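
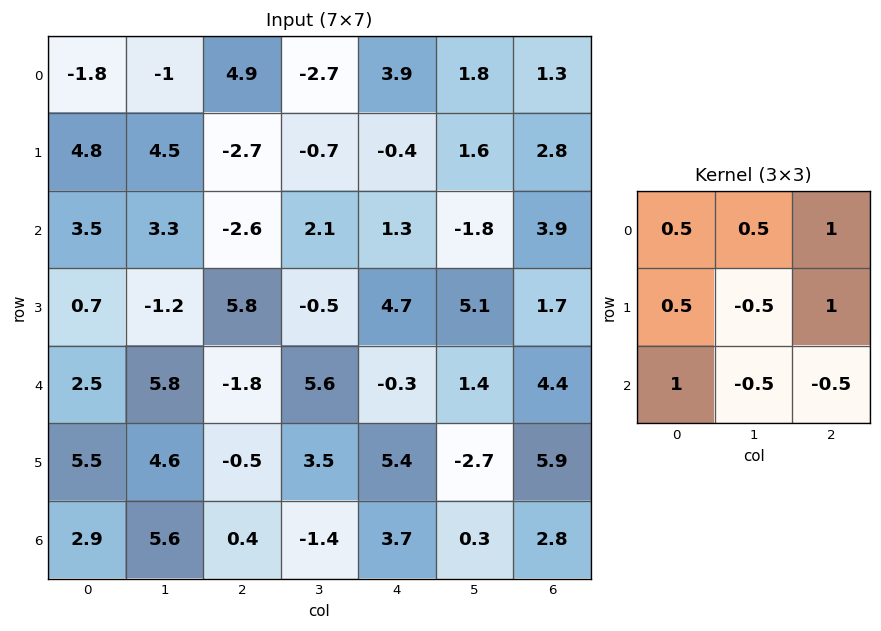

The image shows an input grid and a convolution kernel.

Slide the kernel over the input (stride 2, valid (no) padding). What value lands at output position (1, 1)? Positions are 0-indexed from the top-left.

4.45

The receptive field on the input at this output position is [-2.6 2.1 1.3 / 5.8 -0.5 4.7 / -1.8 5.6 -0.3]. Elementwise product with the kernel and sum: -2.6·0.5 + 2.1·0.5 + 1.3·1 + 5.8·0.5 + -0.5·-0.5 + 4.7·1 + -1.8·1 + 5.6·-0.5 + -0.3·-0.5.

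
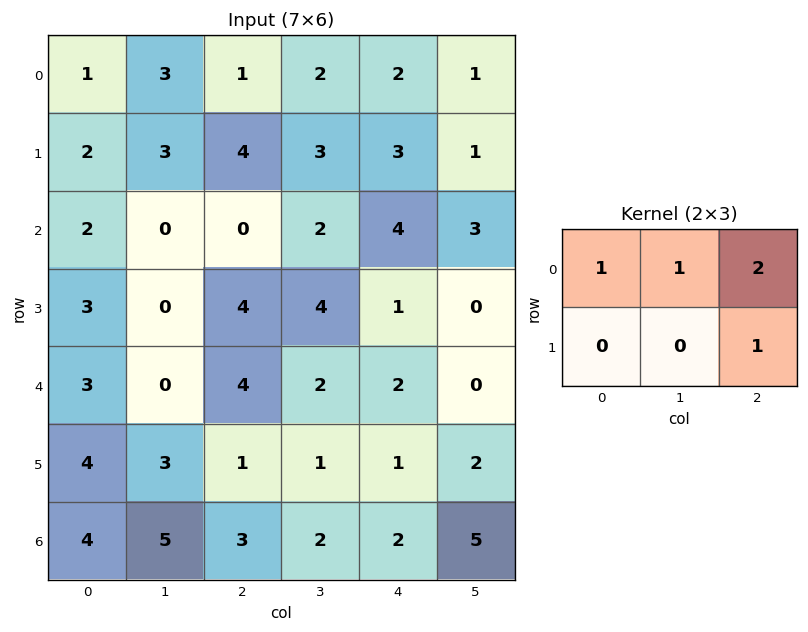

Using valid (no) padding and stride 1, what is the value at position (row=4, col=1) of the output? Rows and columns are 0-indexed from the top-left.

9

The receptive field on the input at this output position is [0 4 2 / 3 1 1]. Elementwise product with the kernel and sum: 0·1 + 4·1 + 2·2 + 1·1.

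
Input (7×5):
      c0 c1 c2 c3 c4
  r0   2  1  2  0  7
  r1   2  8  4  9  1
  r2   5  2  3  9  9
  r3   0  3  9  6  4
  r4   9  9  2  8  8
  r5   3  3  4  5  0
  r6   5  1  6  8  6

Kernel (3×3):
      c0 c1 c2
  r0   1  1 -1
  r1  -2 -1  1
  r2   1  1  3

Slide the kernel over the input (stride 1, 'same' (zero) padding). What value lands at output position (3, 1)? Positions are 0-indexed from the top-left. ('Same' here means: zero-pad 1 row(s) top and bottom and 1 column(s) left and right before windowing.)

34

The receptive field on the zero-padded input at this output position is [5 2 3 / 0 3 9 / 9 9 2]. Elementwise product with the kernel and sum: 5·1 + 2·1 + 3·-1 + 0·-2 + 3·-1 + 9·1 + 9·1 + 9·1 + 2·3.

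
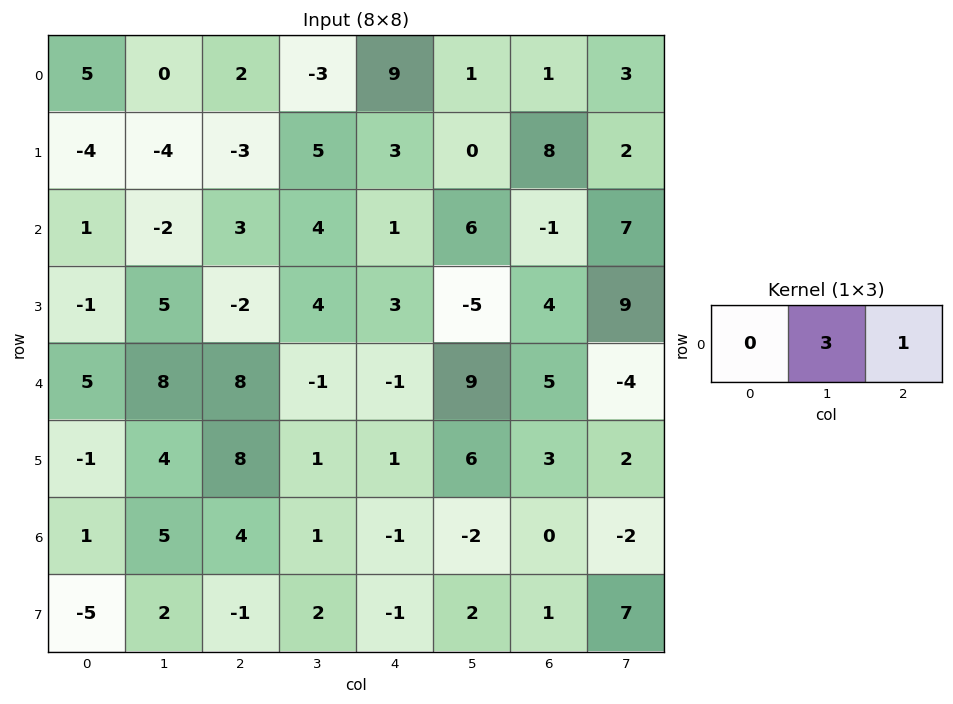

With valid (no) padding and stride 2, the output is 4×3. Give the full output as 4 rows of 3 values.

2 0 4
-3 13 17
32 -4 32
19 2 -6

Output[0,0]: The receptive field on the input at this output position is [5 0 2]. Elementwise product with the kernel and sum: 0·3 + 2·1.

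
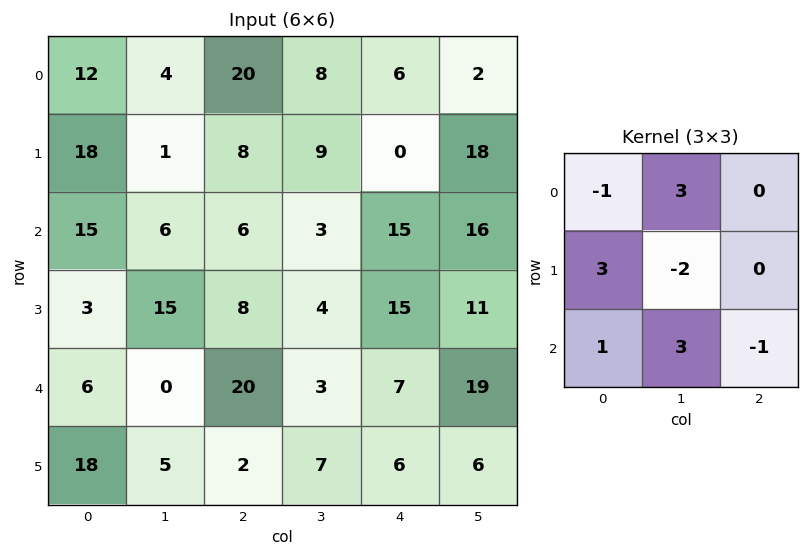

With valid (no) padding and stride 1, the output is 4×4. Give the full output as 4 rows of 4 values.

79 64 10 69
58 64 36 8
-32 98 41 29
91 -27 75 55

Output[0,0]: The receptive field on the input at this output position is [12 4 20 / 18 1 8 / 15 6 6]. Elementwise product with the kernel and sum: 12·-1 + 4·3 + 18·3 + 1·-2 + 15·1 + 6·3 + 6·-1.
Output[0,1]: The receptive field on the input at this output position is [4 20 8 / 1 8 9 / 6 6 3]. Elementwise product with the kernel and sum: 4·-1 + 20·3 + 1·3 + 8·-2 + 6·1 + 6·3 + 3·-1.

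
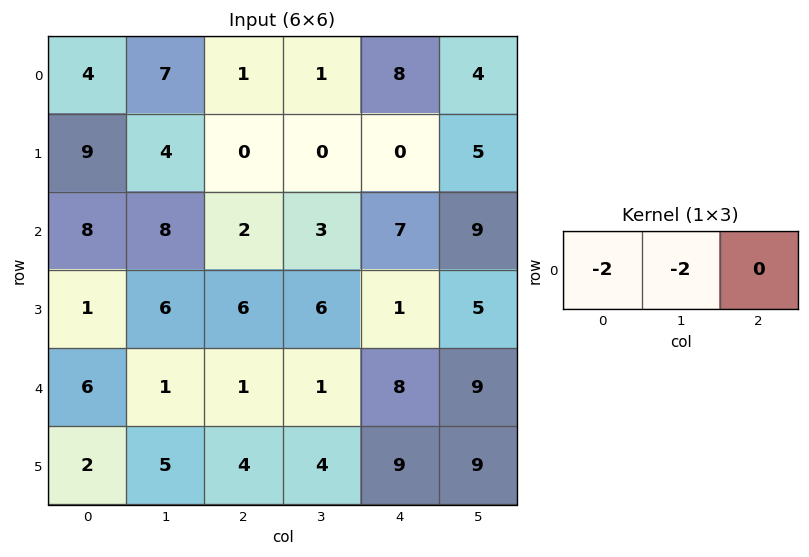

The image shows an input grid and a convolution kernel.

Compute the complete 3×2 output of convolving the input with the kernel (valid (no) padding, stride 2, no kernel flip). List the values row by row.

-22 -4
-32 -10
-14 -4

Output[0,0]: The receptive field on the input at this output position is [4 7 1]. Elementwise product with the kernel and sum: 4·-2 + 7·-2.
Output[0,1]: The receptive field on the input at this output position is [1 1 8]. Elementwise product with the kernel and sum: 1·-2 + 1·-2.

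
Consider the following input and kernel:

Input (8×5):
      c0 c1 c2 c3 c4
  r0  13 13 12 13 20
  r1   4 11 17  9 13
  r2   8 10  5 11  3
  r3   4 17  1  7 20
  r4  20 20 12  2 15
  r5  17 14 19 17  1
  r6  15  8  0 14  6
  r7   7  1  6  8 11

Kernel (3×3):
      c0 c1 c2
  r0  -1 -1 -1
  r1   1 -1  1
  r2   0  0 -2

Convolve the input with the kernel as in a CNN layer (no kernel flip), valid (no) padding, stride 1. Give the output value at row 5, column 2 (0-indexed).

-67

The receptive field on the input at this output position is [19 17 1 / 0 14 6 / 6 8 11]. Elementwise product with the kernel and sum: 19·-1 + 17·-1 + 1·-1 + 0·1 + 14·-1 + 6·1 + 11·-2.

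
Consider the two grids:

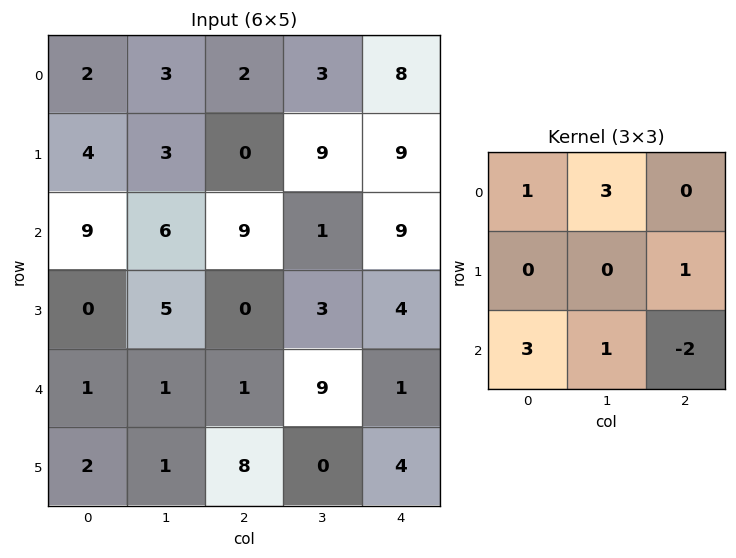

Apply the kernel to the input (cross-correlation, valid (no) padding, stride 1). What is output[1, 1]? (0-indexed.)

The receptive field on the input at this output position is [3 0 9 / 6 9 1 / 5 0 3]. Elementwise product with the kernel and sum: 3·1 + 0·3 + 1·1 + 5·3 + 0·1 + 3·-2.

13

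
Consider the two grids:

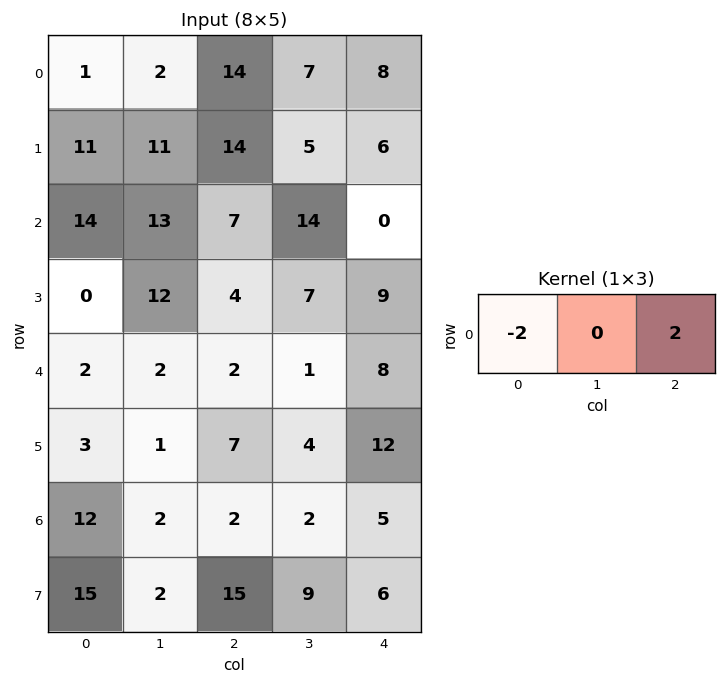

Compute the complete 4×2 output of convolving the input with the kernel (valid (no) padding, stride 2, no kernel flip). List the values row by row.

Output[0,0]: The receptive field on the input at this output position is [1 2 14]. Elementwise product with the kernel and sum: 1·-2 + 14·2.

26 -12
-14 -14
0 12
-20 6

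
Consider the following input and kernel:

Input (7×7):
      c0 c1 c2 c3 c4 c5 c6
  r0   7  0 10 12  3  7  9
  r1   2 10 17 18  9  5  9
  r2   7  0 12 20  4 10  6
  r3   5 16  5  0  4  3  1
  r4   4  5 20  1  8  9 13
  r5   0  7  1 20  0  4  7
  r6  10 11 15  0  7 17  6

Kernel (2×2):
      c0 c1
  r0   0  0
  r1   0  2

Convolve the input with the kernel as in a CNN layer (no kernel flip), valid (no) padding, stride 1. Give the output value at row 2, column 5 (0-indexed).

2

The receptive field on the input at this output position is [10 6 / 3 1]. Elementwise product with the kernel and sum: 1·2.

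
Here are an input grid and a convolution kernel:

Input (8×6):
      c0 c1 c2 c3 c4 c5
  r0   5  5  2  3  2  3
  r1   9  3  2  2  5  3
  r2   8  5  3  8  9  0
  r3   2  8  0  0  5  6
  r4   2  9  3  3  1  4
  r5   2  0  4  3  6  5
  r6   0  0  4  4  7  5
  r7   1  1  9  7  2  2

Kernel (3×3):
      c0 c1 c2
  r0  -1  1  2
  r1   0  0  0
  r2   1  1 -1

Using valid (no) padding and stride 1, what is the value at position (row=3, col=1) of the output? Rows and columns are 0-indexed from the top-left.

The receptive field on the input at this output position is [8 0 0 / 9 3 3 / 0 4 3]. Elementwise product with the kernel and sum: 8·-1 + 0·1 + 0·2 + 0·1 + 4·1 + 3·-1.

-7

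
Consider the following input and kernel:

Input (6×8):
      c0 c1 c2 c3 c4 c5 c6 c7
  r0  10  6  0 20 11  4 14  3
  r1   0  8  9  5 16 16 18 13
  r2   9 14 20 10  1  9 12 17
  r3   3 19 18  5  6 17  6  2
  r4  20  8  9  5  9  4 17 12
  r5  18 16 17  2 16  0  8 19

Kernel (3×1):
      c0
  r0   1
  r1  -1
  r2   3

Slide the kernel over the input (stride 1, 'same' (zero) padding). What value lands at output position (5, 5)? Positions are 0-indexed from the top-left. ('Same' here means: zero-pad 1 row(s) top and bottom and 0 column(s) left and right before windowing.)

The receptive field on the zero-padded input at this output position is [4 / 0 / 0]. Elementwise product with the kernel and sum: 4·1 + 0·-1 + 0·3.

4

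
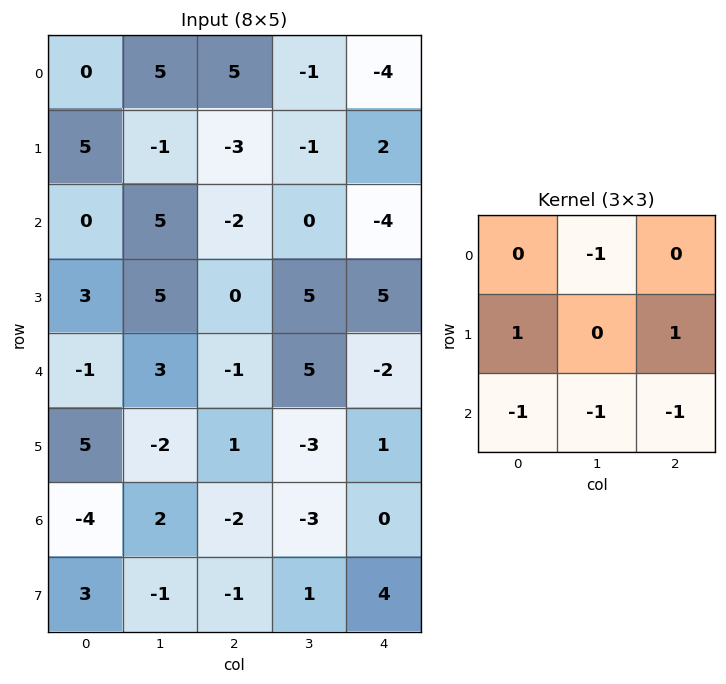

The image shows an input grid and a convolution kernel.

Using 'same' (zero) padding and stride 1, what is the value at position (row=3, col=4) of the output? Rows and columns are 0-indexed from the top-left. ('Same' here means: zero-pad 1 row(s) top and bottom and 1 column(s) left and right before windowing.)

6

The receptive field on the zero-padded input at this output position is [0 -4 0 / 5 5 0 / 5 -2 0]. Elementwise product with the kernel and sum: -4·-1 + 5·1 + 0·1 + 5·-1 + -2·-1 + 0·-1.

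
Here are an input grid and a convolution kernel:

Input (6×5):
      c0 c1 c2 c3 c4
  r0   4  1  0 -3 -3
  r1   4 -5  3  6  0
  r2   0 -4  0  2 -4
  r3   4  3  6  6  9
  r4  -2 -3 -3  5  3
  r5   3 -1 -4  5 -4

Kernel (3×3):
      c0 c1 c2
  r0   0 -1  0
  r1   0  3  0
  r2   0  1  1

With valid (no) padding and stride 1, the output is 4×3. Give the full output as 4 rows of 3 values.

-20 11 19
2 9 15
7 20 24
-17 -14 10

Output[0,0]: The receptive field on the input at this output position is [4 1 0 / 4 -5 3 / 0 -4 0]. Elementwise product with the kernel and sum: 1·-1 + -5·3 + -4·1 + 0·1.
Output[0,1]: The receptive field on the input at this output position is [1 0 -3 / -5 3 6 / -4 0 2]. Elementwise product with the kernel and sum: 0·-1 + 3·3 + 0·1 + 2·1.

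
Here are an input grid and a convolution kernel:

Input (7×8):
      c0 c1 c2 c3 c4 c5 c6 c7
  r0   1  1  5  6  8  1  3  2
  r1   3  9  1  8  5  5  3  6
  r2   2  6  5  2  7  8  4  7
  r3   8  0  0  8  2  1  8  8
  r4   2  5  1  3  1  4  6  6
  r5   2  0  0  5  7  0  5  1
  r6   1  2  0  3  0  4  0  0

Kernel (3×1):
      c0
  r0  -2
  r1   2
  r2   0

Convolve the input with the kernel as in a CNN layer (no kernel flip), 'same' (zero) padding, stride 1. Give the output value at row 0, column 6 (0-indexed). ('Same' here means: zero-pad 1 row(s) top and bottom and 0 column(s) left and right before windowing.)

The receptive field on the zero-padded input at this output position is [0 / 3 / 3]. Elementwise product with the kernel and sum: 0·-2 + 3·2.

6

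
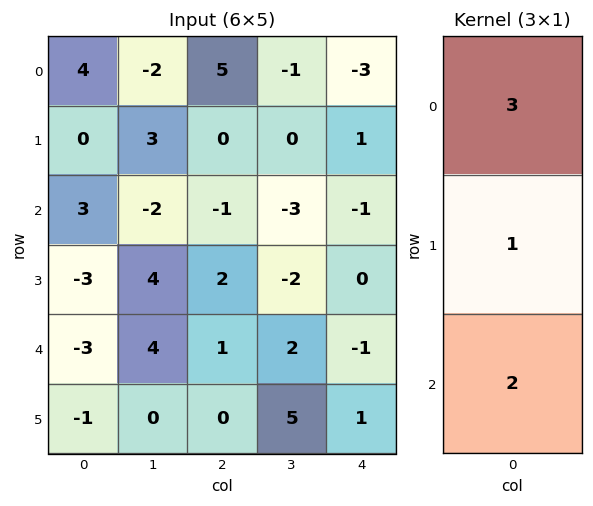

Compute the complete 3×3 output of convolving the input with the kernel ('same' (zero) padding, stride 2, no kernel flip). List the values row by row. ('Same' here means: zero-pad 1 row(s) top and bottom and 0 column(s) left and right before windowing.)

4 5 -1
-3 3 2
-14 7 1

Output[0,0]: The receptive field on the zero-padded input at this output position is [0 / 4 / 0]. Elementwise product with the kernel and sum: 0·3 + 4·1 + 0·2.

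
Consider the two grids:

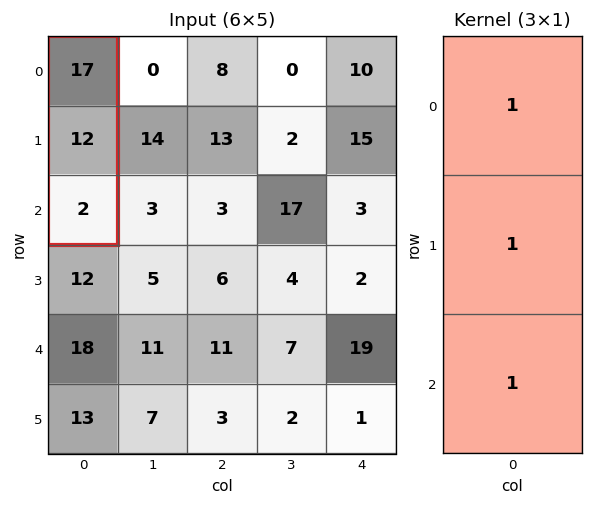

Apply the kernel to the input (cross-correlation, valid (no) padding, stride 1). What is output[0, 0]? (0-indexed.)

The receptive field on the input at this output position is [17 / 12 / 2]. Elementwise product with the kernel and sum: 17·1 + 12·1 + 2·1.

31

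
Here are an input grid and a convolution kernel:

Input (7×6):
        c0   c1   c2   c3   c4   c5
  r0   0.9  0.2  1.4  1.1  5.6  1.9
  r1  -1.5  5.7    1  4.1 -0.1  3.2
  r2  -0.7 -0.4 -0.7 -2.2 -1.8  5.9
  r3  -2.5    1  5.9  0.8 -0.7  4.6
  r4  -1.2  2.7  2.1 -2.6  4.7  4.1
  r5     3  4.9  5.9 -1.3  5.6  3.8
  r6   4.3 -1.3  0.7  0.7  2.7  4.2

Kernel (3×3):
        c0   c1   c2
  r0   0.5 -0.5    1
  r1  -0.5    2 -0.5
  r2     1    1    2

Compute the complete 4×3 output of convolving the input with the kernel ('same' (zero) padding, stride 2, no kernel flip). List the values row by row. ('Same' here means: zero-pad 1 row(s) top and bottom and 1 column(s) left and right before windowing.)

11.6 17.05 20.1
4.75 14.85 9.15
11.3 10.7 25.9
12.65 -0.1 3.3

Output[0,0]: The receptive field on the zero-padded input at this output position is [0 0 0 / 0 0.9 0.2 / 0 -1.5 5.7]. Elementwise product with the kernel and sum: 0·0.5 + 0·-0.5 + 0·1 + 0·-0.5 + 0.9·2 + 0.2·-0.5 + 0·1 + -1.5·1 + 5.7·2.
Output[0,1]: The receptive field on the zero-padded input at this output position is [0 0 0 / 0.2 1.4 1.1 / 5.7 1 4.1]. Elementwise product with the kernel and sum: 0·0.5 + 0·-0.5 + 0·1 + 0.2·-0.5 + 1.4·2 + 1.1·-0.5 + 5.7·1 + 1·1 + 4.1·2.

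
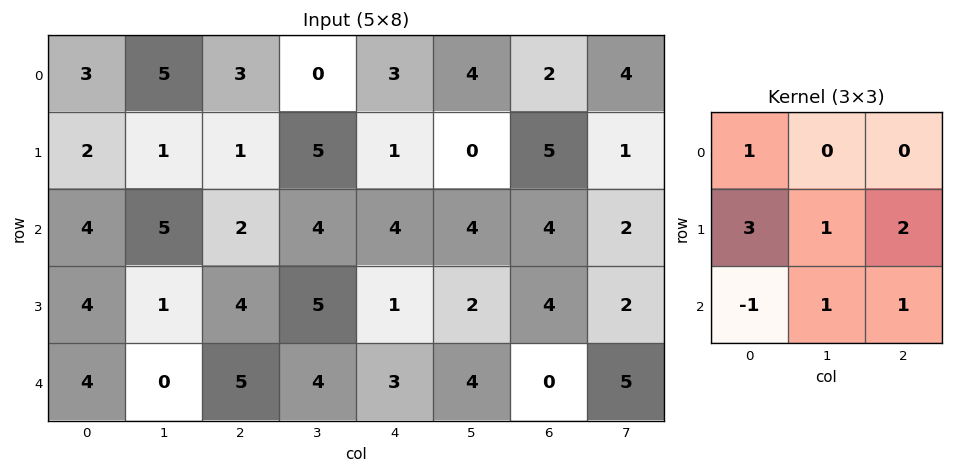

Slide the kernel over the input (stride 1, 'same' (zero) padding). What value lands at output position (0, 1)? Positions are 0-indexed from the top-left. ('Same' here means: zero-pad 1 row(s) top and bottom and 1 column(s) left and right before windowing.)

20

The receptive field on the zero-padded input at this output position is [0 0 0 / 3 5 3 / 2 1 1]. Elementwise product with the kernel and sum: 0·1 + 3·3 + 5·1 + 3·2 + 2·-1 + 1·1 + 1·1.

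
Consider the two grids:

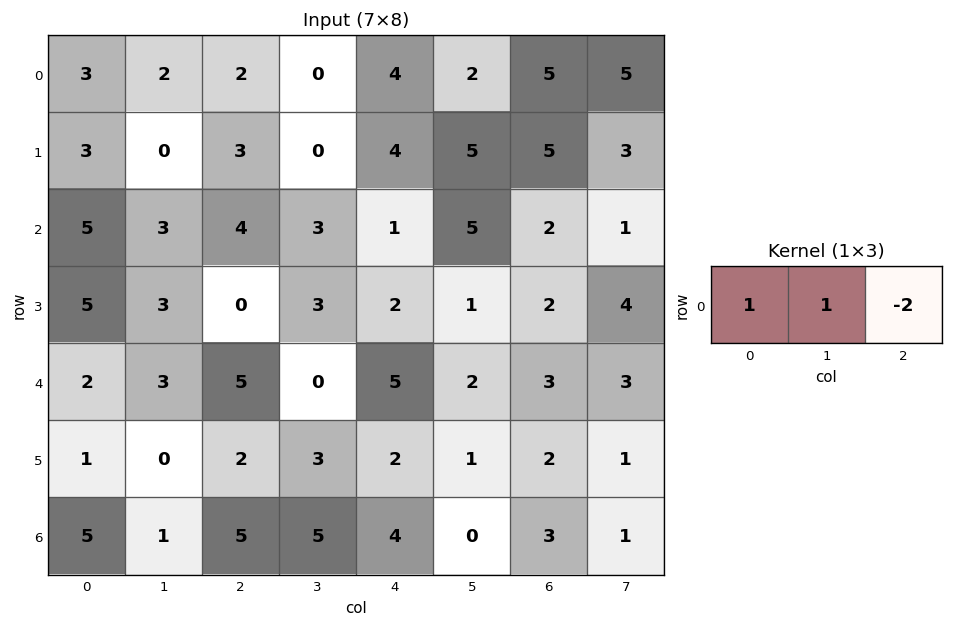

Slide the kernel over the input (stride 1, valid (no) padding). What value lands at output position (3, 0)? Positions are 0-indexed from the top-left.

The receptive field on the input at this output position is [5 3 0]. Elementwise product with the kernel and sum: 5·1 + 3·1 + 0·-2.

8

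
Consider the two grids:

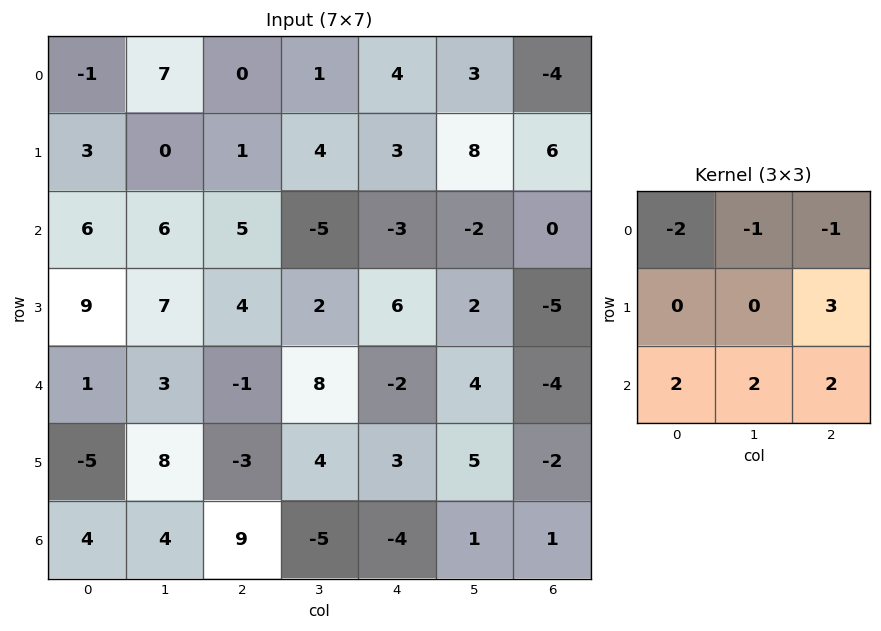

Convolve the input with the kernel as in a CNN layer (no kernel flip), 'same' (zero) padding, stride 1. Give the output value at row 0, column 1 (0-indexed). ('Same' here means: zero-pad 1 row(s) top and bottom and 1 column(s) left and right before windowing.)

The receptive field on the zero-padded input at this output position is [0 0 0 / -1 7 0 / 3 0 1]. Elementwise product with the kernel and sum: 0·-2 + 0·-1 + 0·-1 + 0·3 + 3·2 + 0·2 + 1·2.

8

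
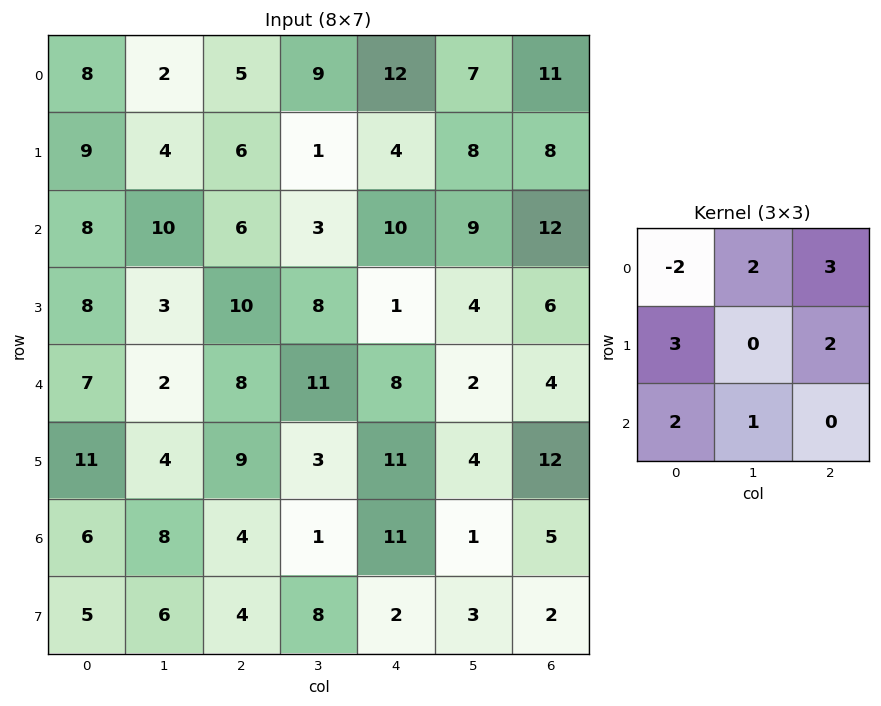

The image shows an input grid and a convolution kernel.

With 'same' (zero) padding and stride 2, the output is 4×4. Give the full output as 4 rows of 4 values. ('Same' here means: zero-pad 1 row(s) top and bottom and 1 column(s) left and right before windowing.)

Output[0,0]: The receptive field on the zero-padded input at this output position is [0 0 0 / 0 8 2 / 0 9 4]. Elementwise product with the kernel and sum: 0·-2 + 0·2 + 0·3 + 0·3 + 2·2 + 0·2 + 9·1.

13 38 47 45
58 59 74 41
40 83 52 30
55 61 51 27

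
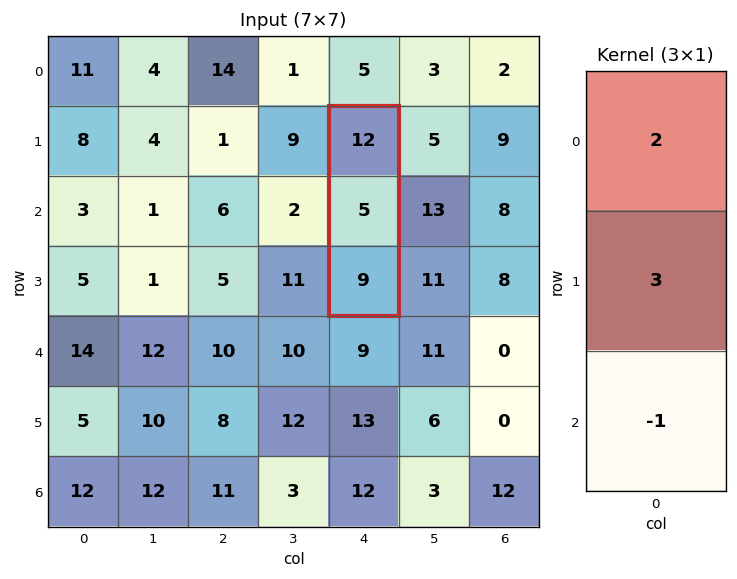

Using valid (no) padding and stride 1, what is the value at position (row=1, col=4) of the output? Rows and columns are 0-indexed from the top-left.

The receptive field on the input at this output position is [12 / 5 / 9]. Elementwise product with the kernel and sum: 12·2 + 5·3 + 9·-1.

30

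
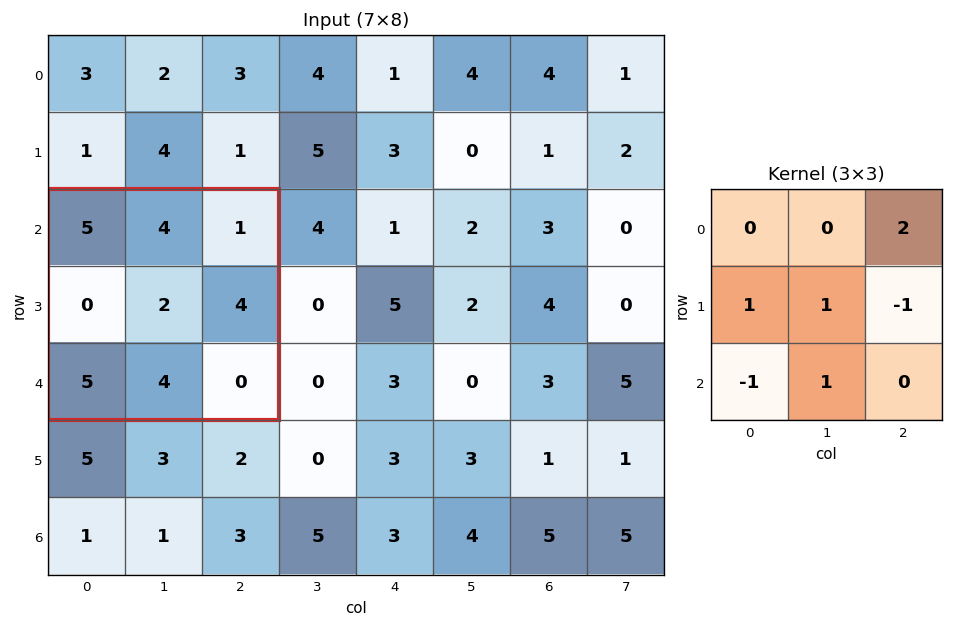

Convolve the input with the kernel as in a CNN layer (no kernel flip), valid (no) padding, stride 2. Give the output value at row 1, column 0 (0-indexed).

-1

The receptive field on the input at this output position is [5 4 1 / 0 2 4 / 5 4 0]. Elementwise product with the kernel and sum: 1·2 + 0·1 + 2·1 + 4·-1 + 5·-1 + 4·1.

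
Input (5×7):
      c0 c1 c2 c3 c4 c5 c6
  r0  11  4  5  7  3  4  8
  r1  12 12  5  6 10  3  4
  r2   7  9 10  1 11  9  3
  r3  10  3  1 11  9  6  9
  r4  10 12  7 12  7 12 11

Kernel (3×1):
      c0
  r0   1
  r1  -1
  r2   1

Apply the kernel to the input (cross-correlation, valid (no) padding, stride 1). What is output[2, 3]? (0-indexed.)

2

The receptive field on the input at this output position is [1 / 11 / 12]. Elementwise product with the kernel and sum: 1·1 + 11·-1 + 12·1.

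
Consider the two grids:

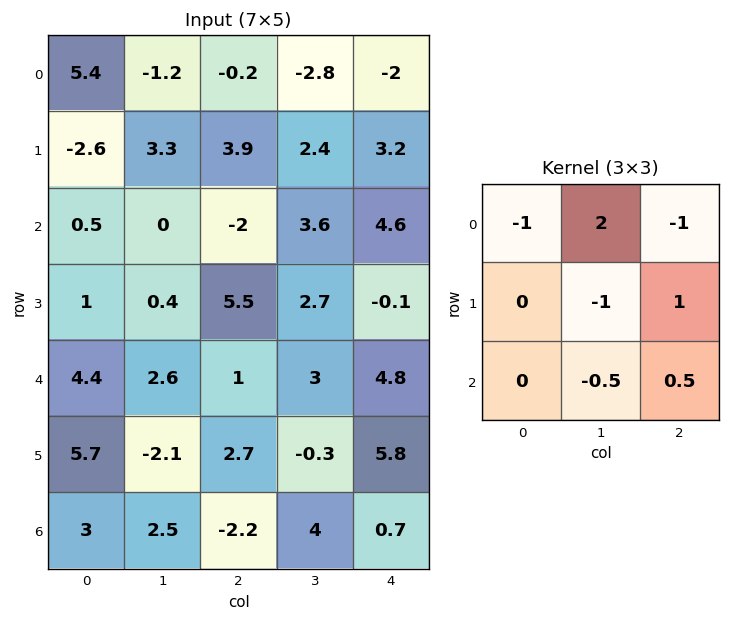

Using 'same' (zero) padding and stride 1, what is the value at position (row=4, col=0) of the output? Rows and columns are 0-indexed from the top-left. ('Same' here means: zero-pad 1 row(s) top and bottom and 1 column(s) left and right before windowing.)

The receptive field on the zero-padded input at this output position is [0 1 0.4 / 0 4.4 2.6 / 0 5.7 -2.1]. Elementwise product with the kernel and sum: 0·-1 + 1·2 + 0.4·-1 + 4.4·-1 + 2.6·1 + 5.7·-0.5 + -2.1·0.5.

-4.1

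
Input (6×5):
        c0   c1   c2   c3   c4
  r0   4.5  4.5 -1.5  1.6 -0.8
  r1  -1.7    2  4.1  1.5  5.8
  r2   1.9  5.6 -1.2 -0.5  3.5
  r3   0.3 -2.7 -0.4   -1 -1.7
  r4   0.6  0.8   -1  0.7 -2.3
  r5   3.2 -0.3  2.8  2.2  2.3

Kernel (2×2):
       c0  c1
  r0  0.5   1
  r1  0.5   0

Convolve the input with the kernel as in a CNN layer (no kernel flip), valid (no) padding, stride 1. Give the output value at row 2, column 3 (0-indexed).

The receptive field on the input at this output position is [-0.5 3.5 / -1 -1.7]. Elementwise product with the kernel and sum: -0.5·0.5 + 3.5·1 + -1·0.5.

2.75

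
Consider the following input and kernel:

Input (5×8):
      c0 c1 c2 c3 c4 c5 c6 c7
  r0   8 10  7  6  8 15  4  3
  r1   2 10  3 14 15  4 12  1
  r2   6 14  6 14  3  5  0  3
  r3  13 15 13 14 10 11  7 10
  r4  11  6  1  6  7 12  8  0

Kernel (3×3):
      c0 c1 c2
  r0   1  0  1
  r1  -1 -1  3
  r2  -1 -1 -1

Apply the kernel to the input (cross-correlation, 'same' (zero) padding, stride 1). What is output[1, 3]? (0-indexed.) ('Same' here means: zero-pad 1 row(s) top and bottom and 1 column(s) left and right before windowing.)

20

The receptive field on the zero-padded input at this output position is [7 6 8 / 3 14 15 / 6 14 3]. Elementwise product with the kernel and sum: 7·1 + 8·1 + 3·-1 + 14·-1 + 15·3 + 6·-1 + 14·-1 + 3·-1.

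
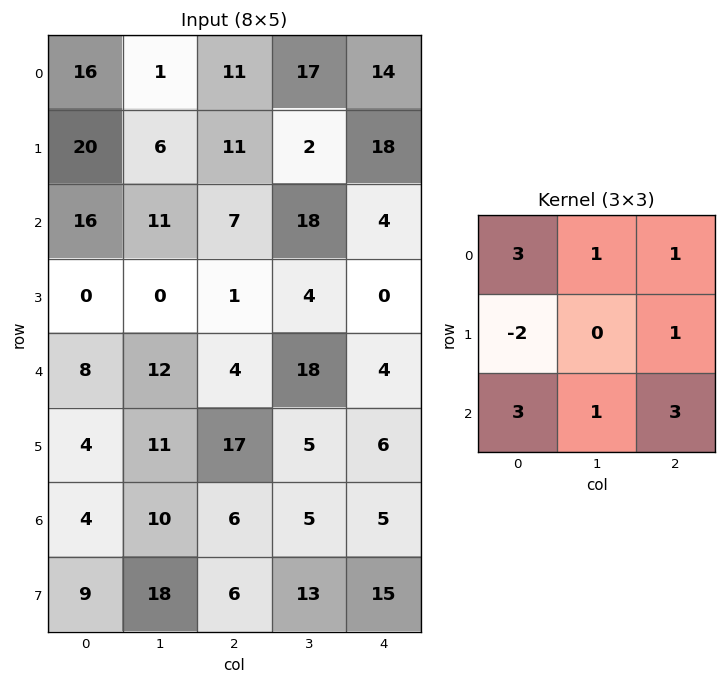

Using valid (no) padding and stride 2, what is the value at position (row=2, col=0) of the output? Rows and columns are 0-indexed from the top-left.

The receptive field on the input at this output position is [8 12 4 / 4 11 17 / 4 10 6]. Elementwise product with the kernel and sum: 8·3 + 12·1 + 4·1 + 4·-2 + 17·1 + 4·3 + 10·1 + 6·3.

89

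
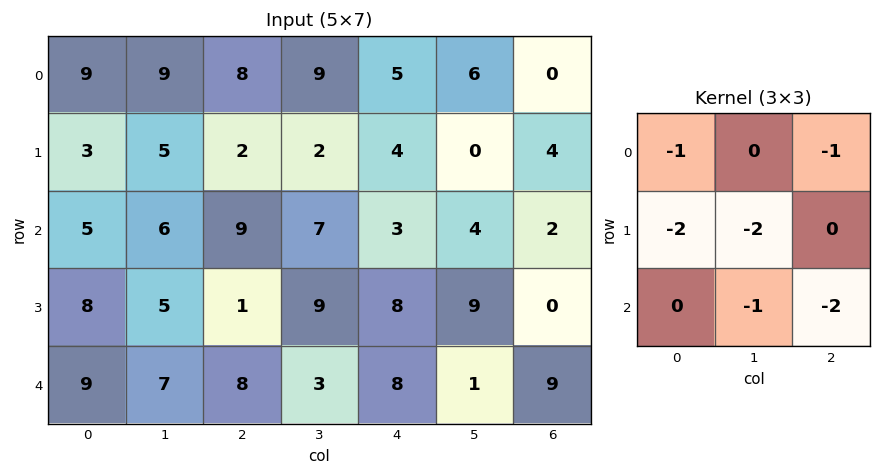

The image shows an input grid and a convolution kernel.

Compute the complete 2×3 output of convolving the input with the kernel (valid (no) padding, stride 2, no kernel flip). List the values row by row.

Output[0,0]: The receptive field on the input at this output position is [9 9 8 / 3 5 2 / 5 6 9]. Elementwise product with the kernel and sum: 9·-1 + 8·-1 + 3·-2 + 5·-2 + 6·-1 + 9·-2.
Output[0,1]: The receptive field on the input at this output position is [8 9 5 / 2 2 4 / 9 7 3]. Elementwise product with the kernel and sum: 8·-1 + 5·-1 + 2·-2 + 2·-2 + 7·-1 + 3·-2.

-57 -34 -21
-63 -51 -58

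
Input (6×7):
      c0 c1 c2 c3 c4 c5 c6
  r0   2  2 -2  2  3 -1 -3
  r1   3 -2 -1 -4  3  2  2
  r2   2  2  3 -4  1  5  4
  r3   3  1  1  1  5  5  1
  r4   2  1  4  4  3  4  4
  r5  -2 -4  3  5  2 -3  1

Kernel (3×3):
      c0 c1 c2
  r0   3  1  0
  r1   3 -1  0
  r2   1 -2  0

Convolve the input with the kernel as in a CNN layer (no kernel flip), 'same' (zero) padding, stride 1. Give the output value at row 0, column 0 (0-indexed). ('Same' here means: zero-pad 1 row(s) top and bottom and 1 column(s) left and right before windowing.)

The receptive field on the zero-padded input at this output position is [0 0 0 / 0 2 2 / 0 3 -2]. Elementwise product with the kernel and sum: 0·3 + 0·1 + 0·3 + 2·-1 + 0·1 + 3·-2.

-8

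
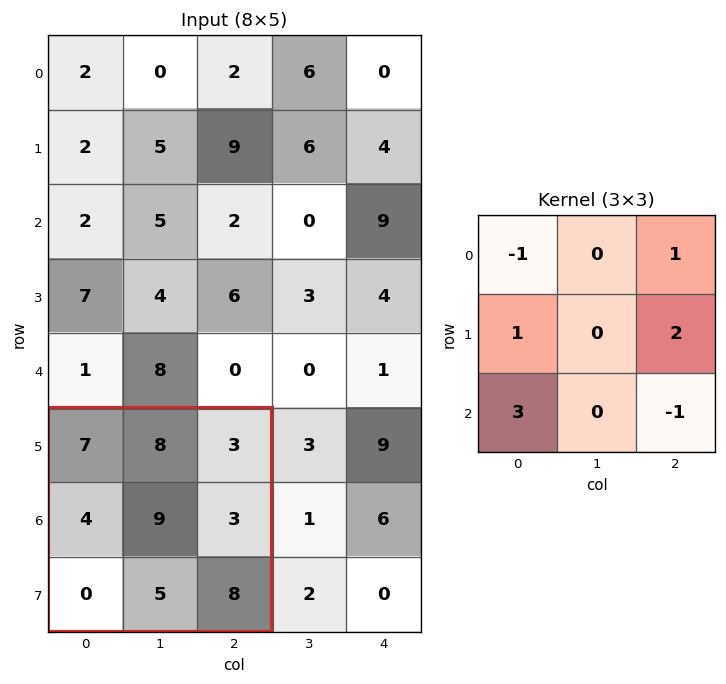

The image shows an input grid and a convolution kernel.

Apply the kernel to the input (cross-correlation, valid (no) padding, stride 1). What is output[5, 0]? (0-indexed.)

-2

The receptive field on the input at this output position is [7 8 3 / 4 9 3 / 0 5 8]. Elementwise product with the kernel and sum: 7·-1 + 3·1 + 4·1 + 3·2 + 0·3 + 8·-1.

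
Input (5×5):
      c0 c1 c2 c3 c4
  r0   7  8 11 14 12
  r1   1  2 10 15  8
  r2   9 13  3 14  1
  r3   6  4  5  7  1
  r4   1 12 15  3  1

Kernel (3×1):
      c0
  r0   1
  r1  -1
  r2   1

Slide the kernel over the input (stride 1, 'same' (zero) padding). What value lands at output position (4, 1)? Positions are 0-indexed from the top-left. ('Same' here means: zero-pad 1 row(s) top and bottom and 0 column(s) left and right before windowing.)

The receptive field on the zero-padded input at this output position is [4 / 12 / 0]. Elementwise product with the kernel and sum: 4·1 + 12·-1 + 0·1.

-8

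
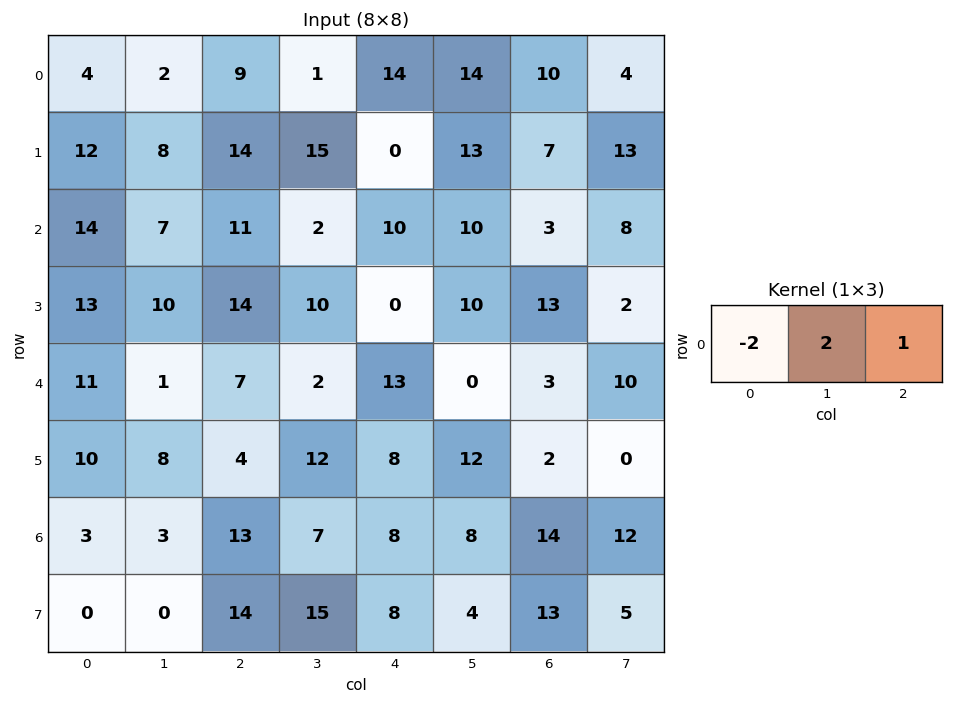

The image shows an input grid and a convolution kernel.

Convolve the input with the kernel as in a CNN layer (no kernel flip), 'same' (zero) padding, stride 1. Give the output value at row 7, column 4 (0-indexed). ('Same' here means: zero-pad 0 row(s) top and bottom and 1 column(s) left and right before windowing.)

-10

The receptive field on the zero-padded input at this output position is [15 8 4]. Elementwise product with the kernel and sum: 15·-2 + 8·2 + 4·1.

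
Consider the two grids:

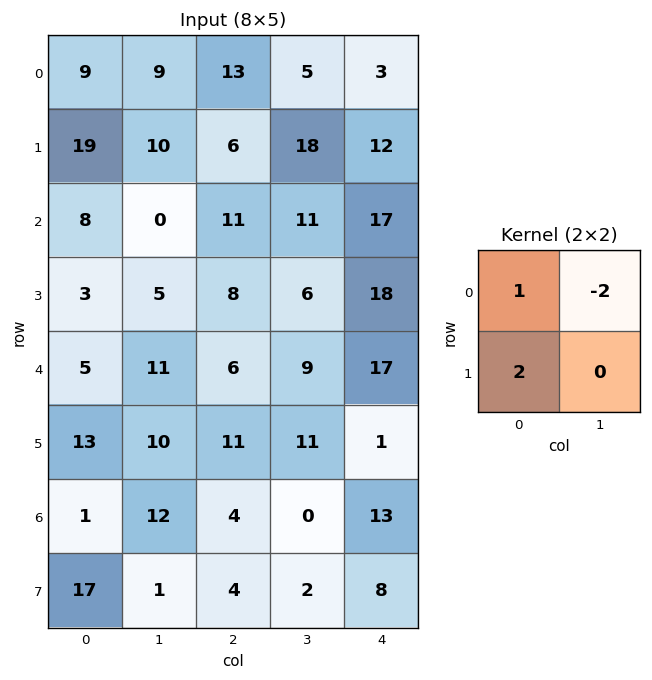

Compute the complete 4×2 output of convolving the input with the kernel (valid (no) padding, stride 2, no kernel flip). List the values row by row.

29 15
14 5
9 10
11 12

Output[0,0]: The receptive field on the input at this output position is [9 9 / 19 10]. Elementwise product with the kernel and sum: 9·1 + 9·-2 + 19·2.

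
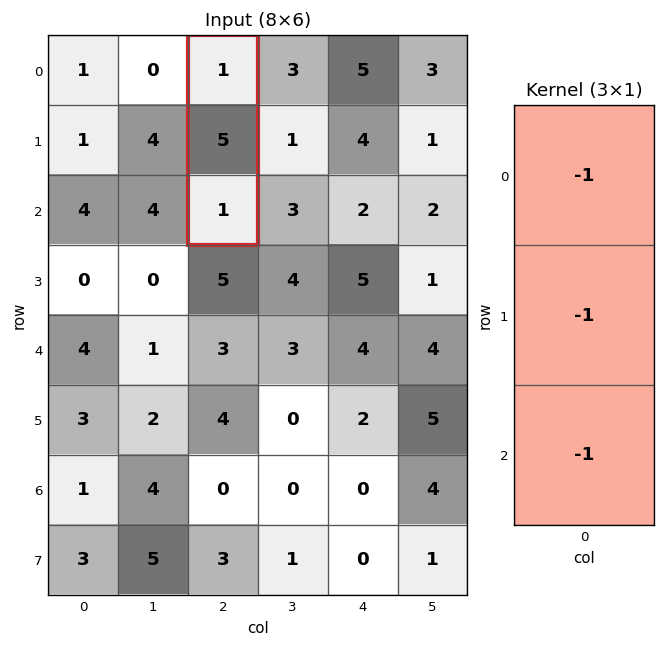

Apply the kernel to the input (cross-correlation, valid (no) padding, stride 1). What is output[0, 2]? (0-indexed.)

-7

The receptive field on the input at this output position is [1 / 5 / 1]. Elementwise product with the kernel and sum: 1·-1 + 5·-1 + 1·-1.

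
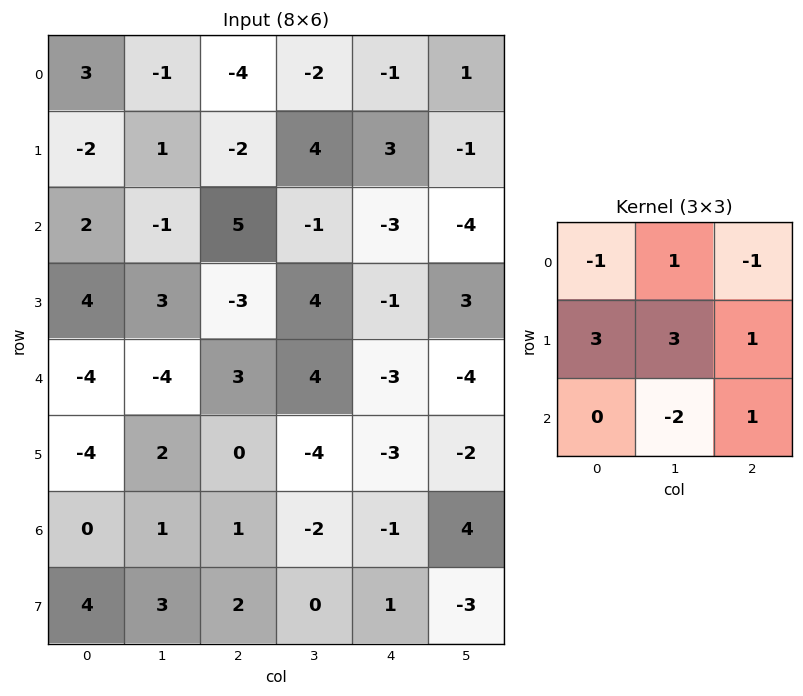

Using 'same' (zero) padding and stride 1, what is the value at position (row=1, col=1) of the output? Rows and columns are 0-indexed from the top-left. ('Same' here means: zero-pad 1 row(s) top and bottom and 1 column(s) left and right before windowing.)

2

The receptive field on the zero-padded input at this output position is [3 -1 -4 / -2 1 -2 / 2 -1 5]. Elementwise product with the kernel and sum: 3·-1 + -1·1 + -4·-1 + -2·3 + 1·3 + -2·1 + -1·-2 + 5·1.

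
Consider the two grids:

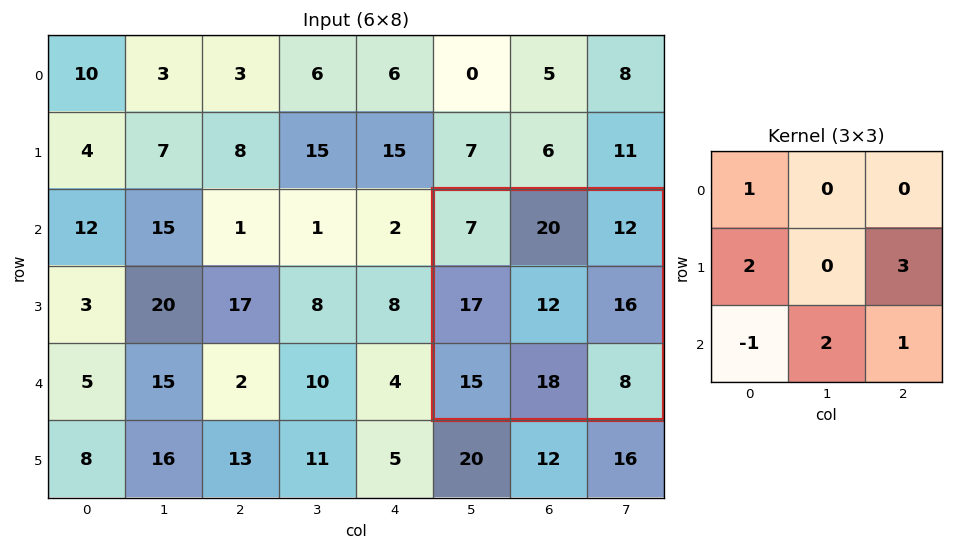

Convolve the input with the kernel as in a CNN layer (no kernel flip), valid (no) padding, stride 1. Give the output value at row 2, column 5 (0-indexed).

118

The receptive field on the input at this output position is [7 20 12 / 17 12 16 / 15 18 8]. Elementwise product with the kernel and sum: 7·1 + 17·2 + 16·3 + 15·-1 + 18·2 + 8·1.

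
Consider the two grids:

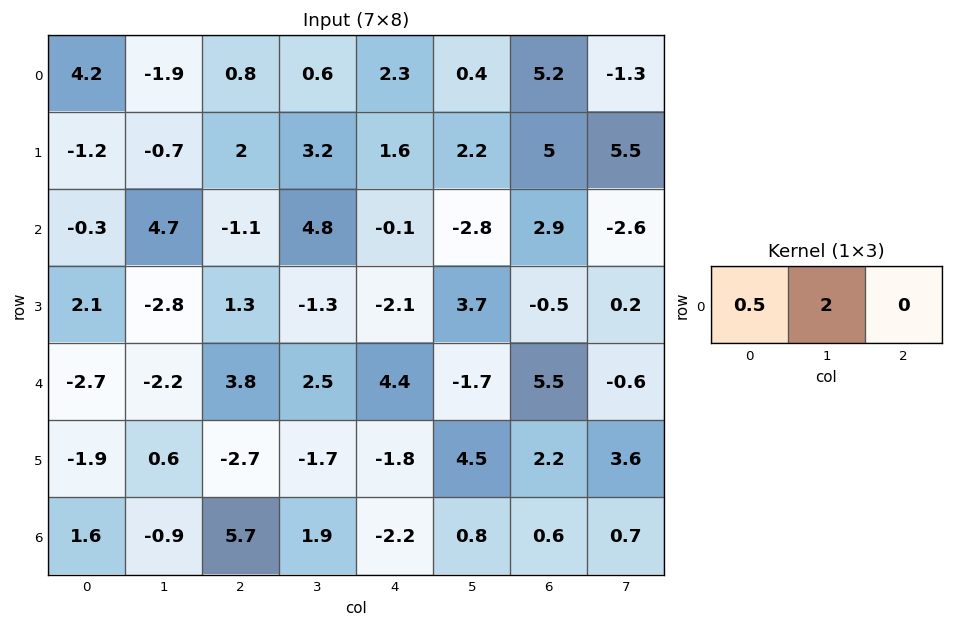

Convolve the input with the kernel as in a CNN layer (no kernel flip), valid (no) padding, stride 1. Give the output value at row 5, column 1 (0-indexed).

The receptive field on the input at this output position is [0.6 -2.7 -1.7]. Elementwise product with the kernel and sum: 0.6·0.5 + -2.7·2.

-5.1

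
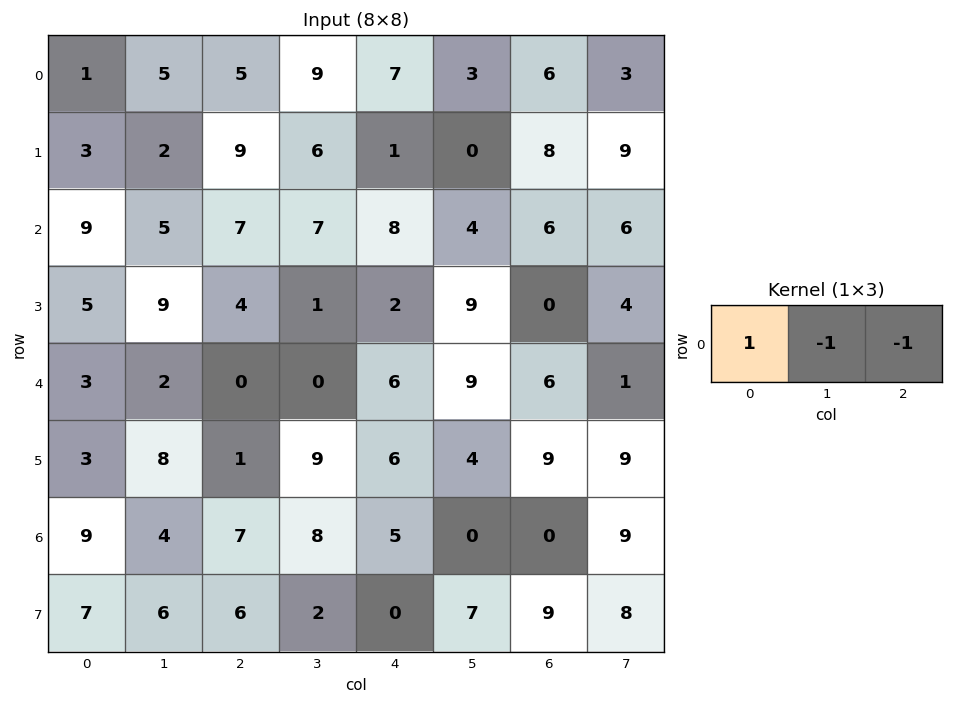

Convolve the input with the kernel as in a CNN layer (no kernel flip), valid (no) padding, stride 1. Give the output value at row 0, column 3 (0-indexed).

-1

The receptive field on the input at this output position is [9 7 3]. Elementwise product with the kernel and sum: 9·1 + 7·-1 + 3·-1.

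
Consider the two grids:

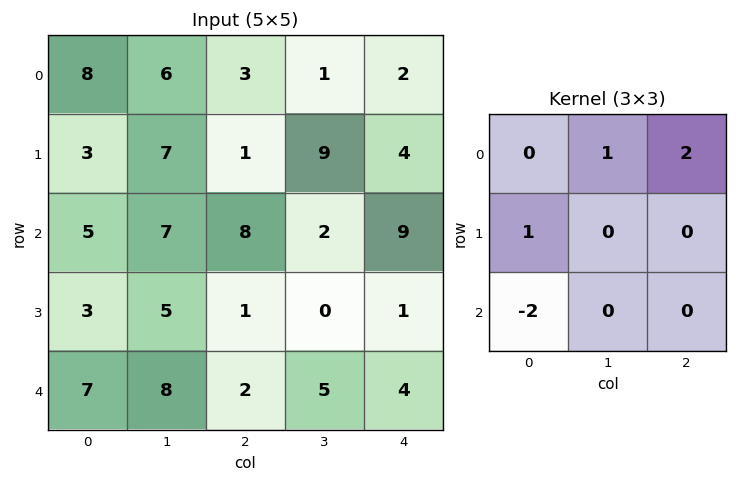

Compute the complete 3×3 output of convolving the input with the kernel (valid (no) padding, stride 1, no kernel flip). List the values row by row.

Output[0,0]: The receptive field on the input at this output position is [8 6 3 / 3 7 1 / 5 7 8]. Elementwise product with the kernel and sum: 6·1 + 3·2 + 3·1 + 5·-2.

5 -2 -10
8 16 23
12 1 17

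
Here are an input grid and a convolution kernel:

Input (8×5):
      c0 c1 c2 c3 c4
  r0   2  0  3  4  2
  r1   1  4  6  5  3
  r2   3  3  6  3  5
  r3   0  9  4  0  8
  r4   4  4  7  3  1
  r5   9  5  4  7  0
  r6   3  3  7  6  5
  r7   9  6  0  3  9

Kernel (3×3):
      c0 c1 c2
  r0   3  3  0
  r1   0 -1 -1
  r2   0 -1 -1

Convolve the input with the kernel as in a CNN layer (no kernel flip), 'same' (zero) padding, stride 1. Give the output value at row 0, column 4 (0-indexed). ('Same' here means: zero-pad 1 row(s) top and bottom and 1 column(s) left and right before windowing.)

The receptive field on the zero-padded input at this output position is [0 0 0 / 4 2 0 / 5 3 0]. Elementwise product with the kernel and sum: 0·3 + 0·3 + 2·-1 + 0·-1 + 3·-1 + 0·-1.

-5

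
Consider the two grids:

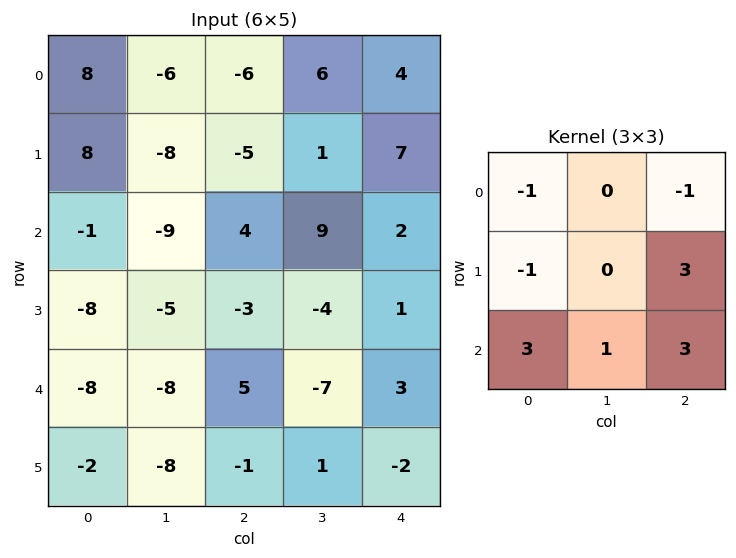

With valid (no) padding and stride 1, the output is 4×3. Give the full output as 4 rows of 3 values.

Output[0,0]: The receptive field on the input at this output position is [8 -6 -6 / 8 -8 -5 / -1 -9 4]. Elementwise product with the kernel and sum: 8·-1 + -6·-1 + 8·-1 + -5·3 + -1·3 + -9·1 + 4·3.

-25 15 55
-28 13 -10
-21 -47 17
17 -26 -2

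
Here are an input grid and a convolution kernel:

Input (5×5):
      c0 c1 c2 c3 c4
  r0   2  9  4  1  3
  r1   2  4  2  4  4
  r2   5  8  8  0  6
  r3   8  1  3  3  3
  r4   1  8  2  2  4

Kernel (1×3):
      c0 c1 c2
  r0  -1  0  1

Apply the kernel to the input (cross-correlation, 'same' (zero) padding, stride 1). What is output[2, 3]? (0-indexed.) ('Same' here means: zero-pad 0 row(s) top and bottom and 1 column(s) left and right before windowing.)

-2

The receptive field on the zero-padded input at this output position is [8 0 6]. Elementwise product with the kernel and sum: 8·-1 + 6·1.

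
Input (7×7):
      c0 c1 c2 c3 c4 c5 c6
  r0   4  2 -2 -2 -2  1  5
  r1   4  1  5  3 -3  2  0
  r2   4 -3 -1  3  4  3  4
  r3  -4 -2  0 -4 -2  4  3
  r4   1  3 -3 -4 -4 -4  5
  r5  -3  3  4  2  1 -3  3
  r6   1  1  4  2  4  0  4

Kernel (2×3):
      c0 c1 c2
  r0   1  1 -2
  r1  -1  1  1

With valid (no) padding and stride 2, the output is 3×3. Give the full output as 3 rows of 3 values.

12 -5 -6
5 -12 8
20 0 -19

Output[0,0]: The receptive field on the input at this output position is [4 2 -2 / 4 1 5]. Elementwise product with the kernel and sum: 4·1 + 2·1 + -2·-2 + 4·-1 + 1·1 + 5·1.
Output[0,1]: The receptive field on the input at this output position is [-2 -2 -2 / 5 3 -3]. Elementwise product with the kernel and sum: -2·1 + -2·1 + -2·-2 + 5·-1 + 3·1 + -3·1.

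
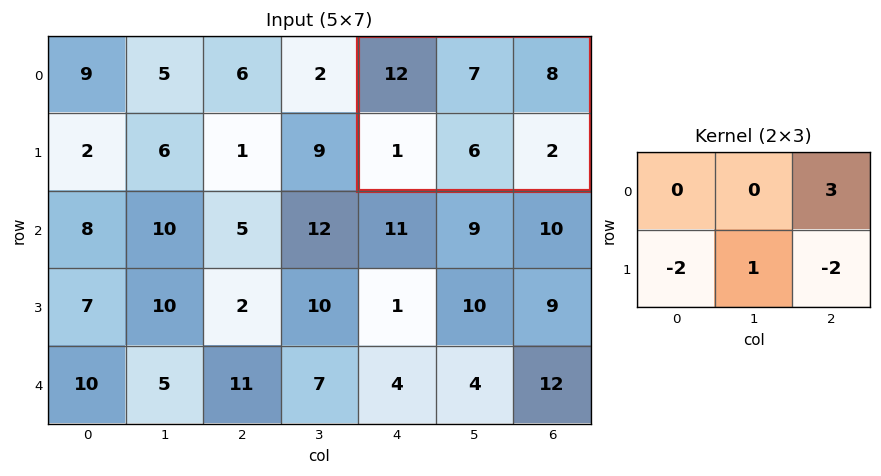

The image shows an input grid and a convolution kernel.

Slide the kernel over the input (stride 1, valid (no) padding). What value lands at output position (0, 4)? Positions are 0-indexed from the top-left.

24

The receptive field on the input at this output position is [12 7 8 / 1 6 2]. Elementwise product with the kernel and sum: 8·3 + 1·-2 + 6·1 + 2·-2.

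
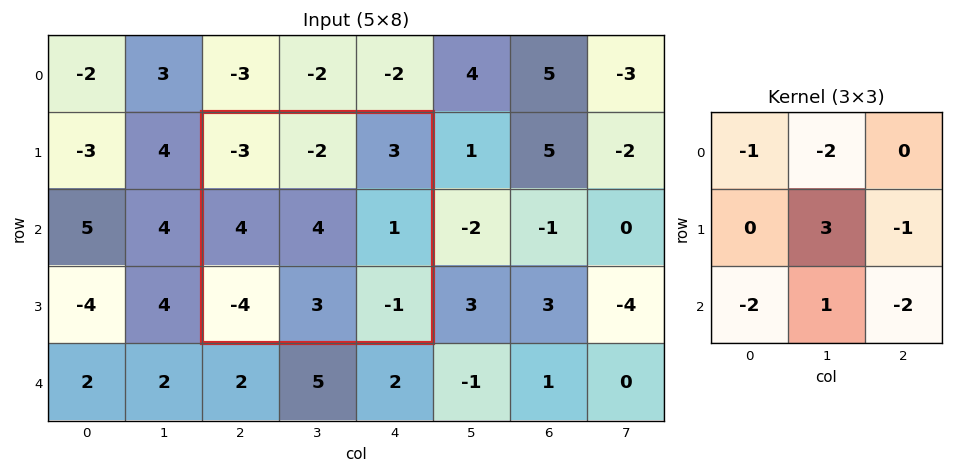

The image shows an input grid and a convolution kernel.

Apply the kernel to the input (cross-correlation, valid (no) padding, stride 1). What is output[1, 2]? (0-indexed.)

31

The receptive field on the input at this output position is [-3 -2 3 / 4 4 1 / -4 3 -1]. Elementwise product with the kernel and sum: -3·-1 + -2·-2 + 4·3 + 1·-1 + -4·-2 + 3·1 + -1·-2.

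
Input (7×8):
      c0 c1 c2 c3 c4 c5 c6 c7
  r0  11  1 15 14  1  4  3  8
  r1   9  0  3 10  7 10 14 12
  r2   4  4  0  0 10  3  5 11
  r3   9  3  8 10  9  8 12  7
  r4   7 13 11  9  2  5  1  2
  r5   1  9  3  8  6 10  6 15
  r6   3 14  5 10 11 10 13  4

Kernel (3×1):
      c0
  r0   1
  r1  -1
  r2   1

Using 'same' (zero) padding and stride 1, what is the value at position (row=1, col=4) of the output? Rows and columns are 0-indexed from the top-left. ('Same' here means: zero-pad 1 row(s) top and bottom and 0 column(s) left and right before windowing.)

The receptive field on the zero-padded input at this output position is [1 / 7 / 10]. Elementwise product with the kernel and sum: 1·1 + 7·-1 + 10·1.

4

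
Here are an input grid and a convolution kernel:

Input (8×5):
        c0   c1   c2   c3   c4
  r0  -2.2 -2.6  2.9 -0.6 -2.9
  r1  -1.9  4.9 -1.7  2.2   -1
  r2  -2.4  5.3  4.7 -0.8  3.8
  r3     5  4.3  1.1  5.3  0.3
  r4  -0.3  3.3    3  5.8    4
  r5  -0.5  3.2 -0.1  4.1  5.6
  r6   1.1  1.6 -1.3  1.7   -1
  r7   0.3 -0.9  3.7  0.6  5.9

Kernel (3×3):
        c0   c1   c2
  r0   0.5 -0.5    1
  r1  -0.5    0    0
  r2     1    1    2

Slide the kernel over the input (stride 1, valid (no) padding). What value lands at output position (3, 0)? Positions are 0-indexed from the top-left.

The receptive field on the input at this output position is [5 4.3 1.1 / -0.3 3.3 3 / -0.5 3.2 -0.1]. Elementwise product with the kernel and sum: 5·0.5 + 4.3·-0.5 + 1.1·1 + -0.3·-0.5 + -0.5·1 + 3.2·1 + -0.1·2.

4.1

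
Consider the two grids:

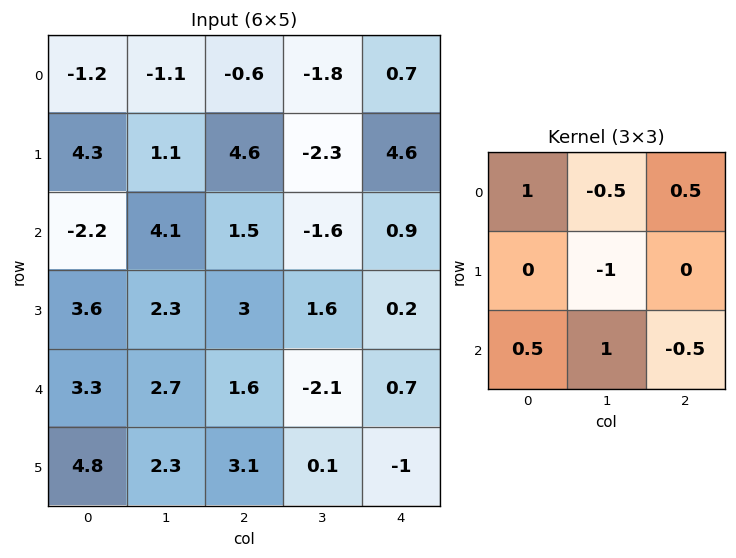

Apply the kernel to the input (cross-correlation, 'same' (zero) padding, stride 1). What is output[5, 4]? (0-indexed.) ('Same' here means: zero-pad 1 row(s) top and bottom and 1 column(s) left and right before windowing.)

-1.45

The receptive field on the zero-padded input at this output position is [-2.1 0.7 0 / 0.1 -1 0 / 0 0 0]. Elementwise product with the kernel and sum: -2.1·1 + 0.7·-0.5 + 0·0.5 + -1·-1 + 0·0.5 + 0·1 + 0·-0.5.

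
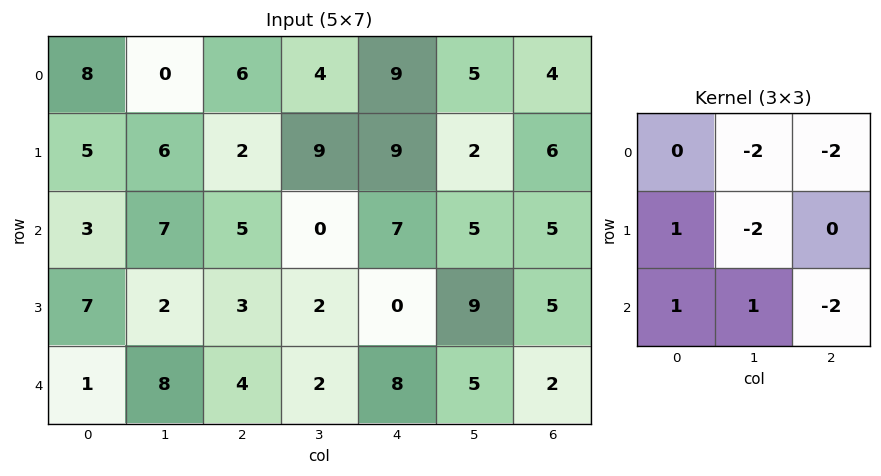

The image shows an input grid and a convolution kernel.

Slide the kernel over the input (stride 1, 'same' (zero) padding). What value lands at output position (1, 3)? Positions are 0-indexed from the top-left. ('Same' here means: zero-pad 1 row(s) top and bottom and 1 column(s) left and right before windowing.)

The receptive field on the zero-padded input at this output position is [6 4 9 / 2 9 9 / 5 0 7]. Elementwise product with the kernel and sum: 4·-2 + 9·-2 + 2·1 + 9·-2 + 5·1 + 0·1 + 7·-2.

-51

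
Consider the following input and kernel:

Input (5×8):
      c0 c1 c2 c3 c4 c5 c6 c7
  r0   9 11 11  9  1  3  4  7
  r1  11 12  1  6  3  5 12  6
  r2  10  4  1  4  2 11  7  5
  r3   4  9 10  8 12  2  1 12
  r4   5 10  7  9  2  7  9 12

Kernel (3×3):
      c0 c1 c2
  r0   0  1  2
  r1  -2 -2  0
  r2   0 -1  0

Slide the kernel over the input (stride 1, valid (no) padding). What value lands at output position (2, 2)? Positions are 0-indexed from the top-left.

The receptive field on the input at this output position is [1 4 2 / 10 8 12 / 7 9 2]. Elementwise product with the kernel and sum: 4·1 + 2·2 + 10·-2 + 8·-2 + 9·-1.

-37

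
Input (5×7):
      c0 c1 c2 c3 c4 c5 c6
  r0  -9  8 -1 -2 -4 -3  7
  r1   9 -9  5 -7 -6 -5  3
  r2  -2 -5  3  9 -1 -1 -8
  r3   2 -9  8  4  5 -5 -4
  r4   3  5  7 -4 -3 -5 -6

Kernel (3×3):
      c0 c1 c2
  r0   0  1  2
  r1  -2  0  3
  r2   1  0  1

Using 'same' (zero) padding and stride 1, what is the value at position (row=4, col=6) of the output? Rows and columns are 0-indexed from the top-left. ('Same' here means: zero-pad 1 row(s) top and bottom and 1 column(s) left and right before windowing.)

6

The receptive field on the zero-padded input at this output position is [-5 -4 0 / -5 -6 0 / 0 0 0]. Elementwise product with the kernel and sum: -4·1 + 0·2 + -5·-2 + 0·3 + 0·1 + 0·1.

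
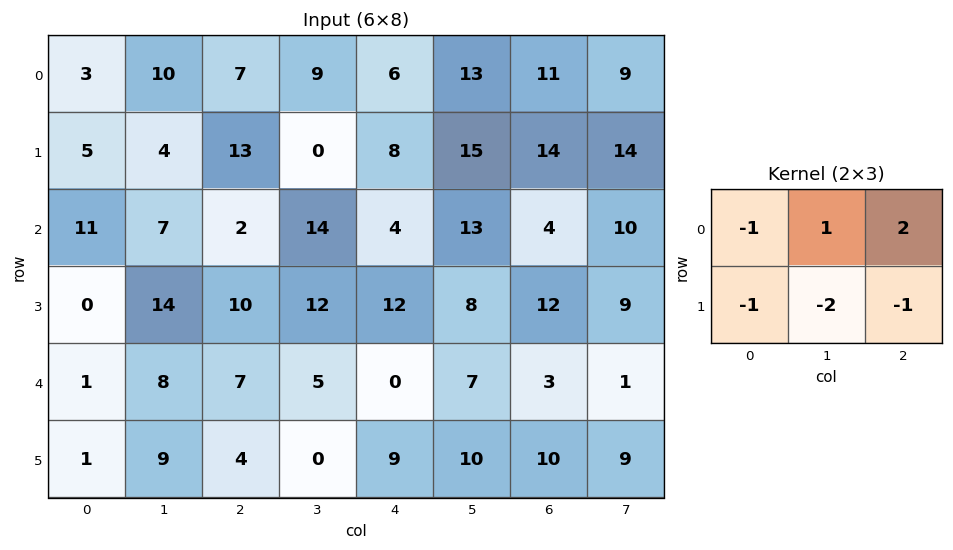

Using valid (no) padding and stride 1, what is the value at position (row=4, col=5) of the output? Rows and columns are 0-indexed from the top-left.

The receptive field on the input at this output position is [7 3 1 / 10 10 9]. Elementwise product with the kernel and sum: 7·-1 + 3·1 + 1·2 + 10·-1 + 10·-2 + 9·-1.

-41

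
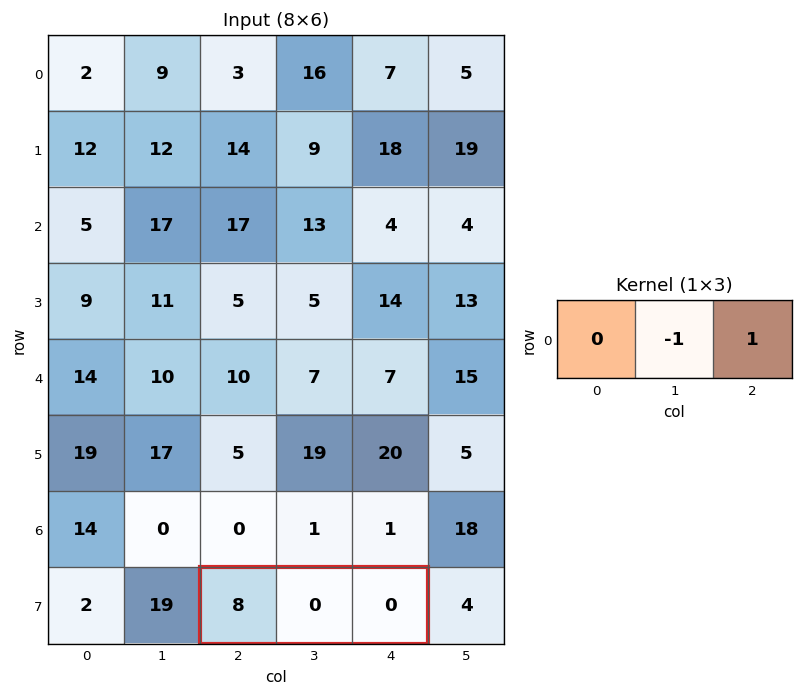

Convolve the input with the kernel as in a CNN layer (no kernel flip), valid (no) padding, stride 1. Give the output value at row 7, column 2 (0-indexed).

0

The receptive field on the input at this output position is [8 0 0]. Elementwise product with the kernel and sum: 0·-1 + 0·1.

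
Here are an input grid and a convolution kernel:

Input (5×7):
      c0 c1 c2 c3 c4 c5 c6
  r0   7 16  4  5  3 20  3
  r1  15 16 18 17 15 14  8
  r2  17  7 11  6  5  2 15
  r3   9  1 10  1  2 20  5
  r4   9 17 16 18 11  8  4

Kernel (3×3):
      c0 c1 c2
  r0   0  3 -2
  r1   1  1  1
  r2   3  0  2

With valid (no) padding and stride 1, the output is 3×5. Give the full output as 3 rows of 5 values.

Output[0,0]: The receptive field on the input at this output position is [7 16 4 / 15 16 18 / 17 7 11]. Elementwise product with the kernel and sum: 16·3 + 4·-2 + 15·1 + 16·1 + 18·1 + 17·3 + 11·2.

162 86 102 37 136
94 49 77 73 64
78 120 91 104 44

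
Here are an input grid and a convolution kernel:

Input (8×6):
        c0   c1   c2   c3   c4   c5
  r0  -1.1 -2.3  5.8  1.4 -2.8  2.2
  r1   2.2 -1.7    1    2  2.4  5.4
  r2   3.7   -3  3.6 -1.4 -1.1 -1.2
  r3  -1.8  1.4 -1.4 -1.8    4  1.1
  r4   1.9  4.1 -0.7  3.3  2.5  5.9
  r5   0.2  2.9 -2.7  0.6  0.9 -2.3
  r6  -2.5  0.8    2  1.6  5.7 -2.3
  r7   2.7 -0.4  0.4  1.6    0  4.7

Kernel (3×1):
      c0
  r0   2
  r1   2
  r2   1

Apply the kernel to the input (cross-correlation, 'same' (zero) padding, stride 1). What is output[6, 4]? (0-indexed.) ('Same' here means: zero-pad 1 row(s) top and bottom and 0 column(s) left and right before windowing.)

The receptive field on the zero-padded input at this output position is [0.9 / 5.7 / 0]. Elementwise product with the kernel and sum: 0.9·2 + 5.7·2 + 0·1.

13.2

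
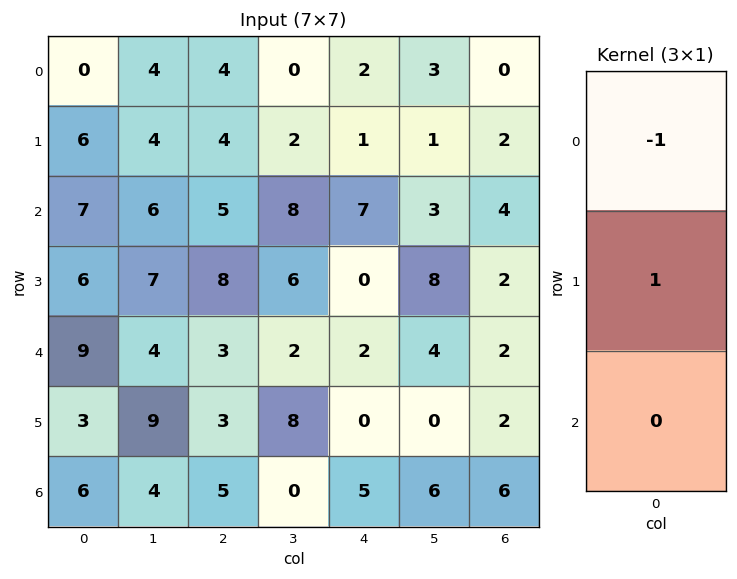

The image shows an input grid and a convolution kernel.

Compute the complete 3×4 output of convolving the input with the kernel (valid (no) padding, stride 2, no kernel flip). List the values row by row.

Output[0,0]: The receptive field on the input at this output position is [0 / 6 / 7]. Elementwise product with the kernel and sum: 0·-1 + 6·1.
Output[0,1]: The receptive field on the input at this output position is [4 / 4 / 5]. Elementwise product with the kernel and sum: 4·-1 + 4·1.

6 0 -1 2
-1 3 -7 -2
-6 0 -2 0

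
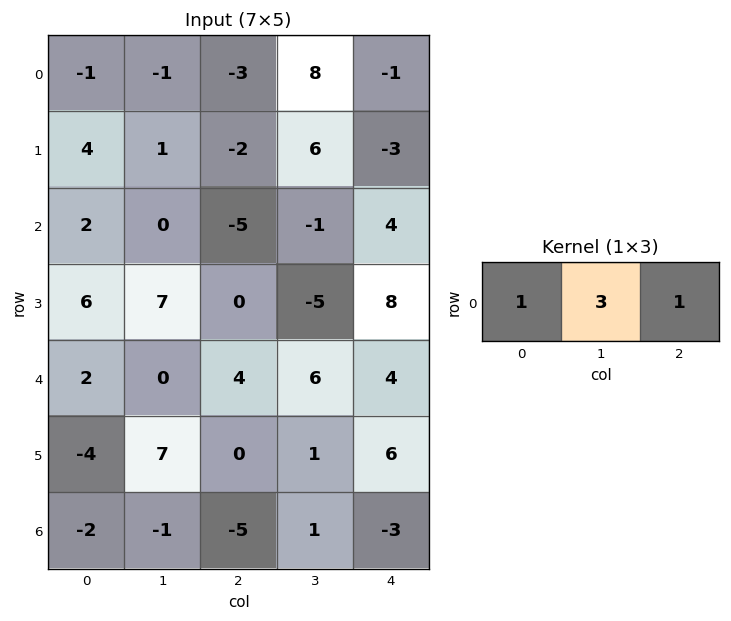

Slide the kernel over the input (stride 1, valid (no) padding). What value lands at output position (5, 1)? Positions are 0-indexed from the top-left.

8

The receptive field on the input at this output position is [7 0 1]. Elementwise product with the kernel and sum: 7·1 + 0·3 + 1·1.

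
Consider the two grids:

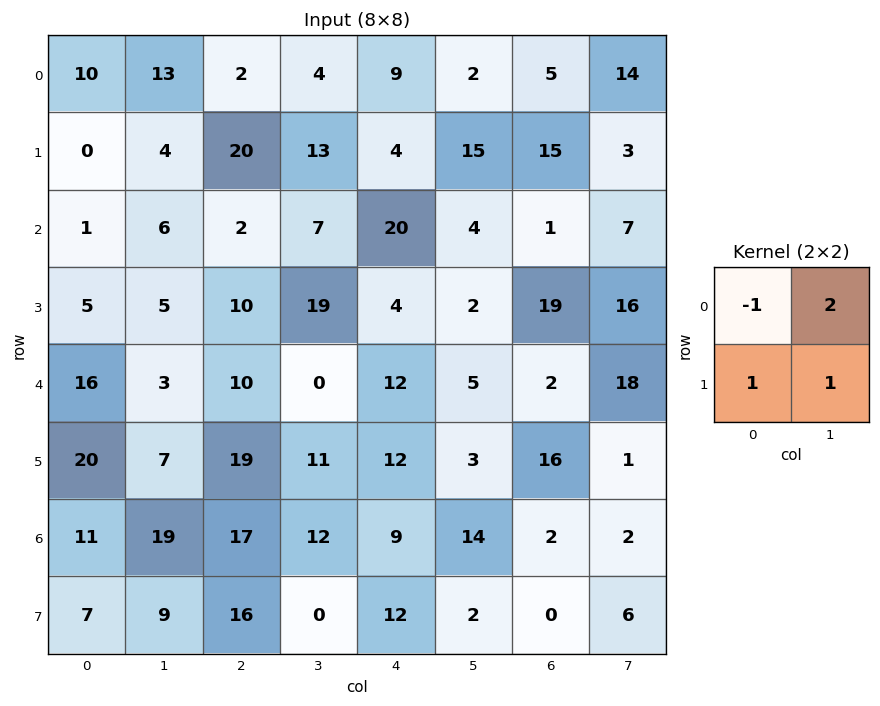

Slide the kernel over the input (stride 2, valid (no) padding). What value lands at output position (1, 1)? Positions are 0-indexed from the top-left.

41

The receptive field on the input at this output position is [2 7 / 10 19]. Elementwise product with the kernel and sum: 2·-1 + 7·2 + 10·1 + 19·1.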